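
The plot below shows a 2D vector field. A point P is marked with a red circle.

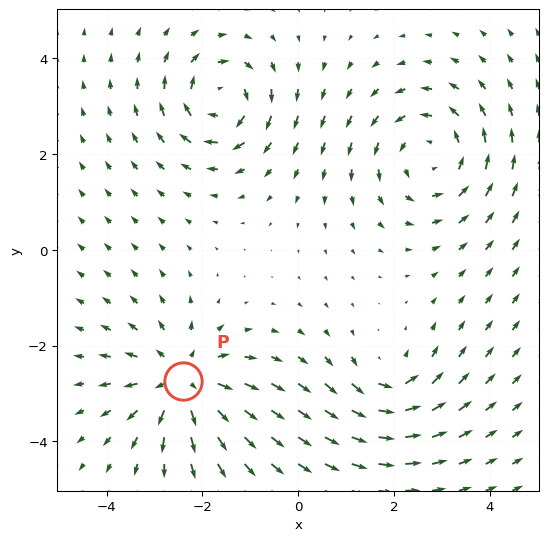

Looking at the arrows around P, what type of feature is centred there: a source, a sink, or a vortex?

At P (-2.4, -2.7) the arrows spread outward. Divergence about +5, curl ≈0 — positive divergence with near-zero curl is a source.

source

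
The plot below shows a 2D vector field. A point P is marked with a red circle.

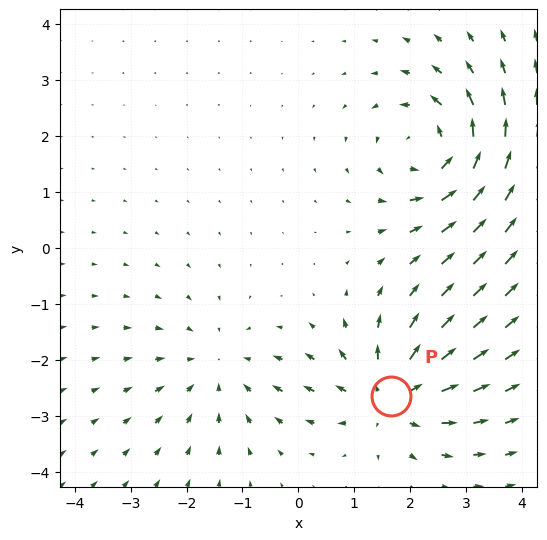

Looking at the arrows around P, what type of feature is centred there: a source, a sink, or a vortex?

source

At P (1.7, -2.6) the arrows spread outward. Divergence about +5, curl ≈0 — positive divergence with near-zero curl is a source.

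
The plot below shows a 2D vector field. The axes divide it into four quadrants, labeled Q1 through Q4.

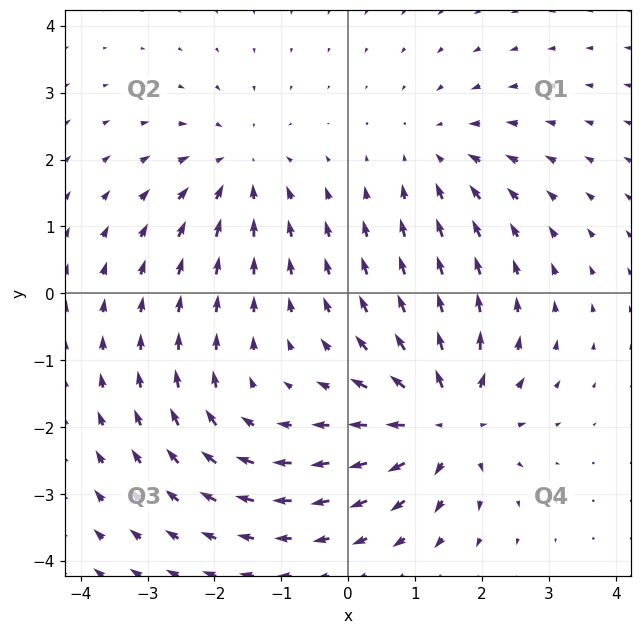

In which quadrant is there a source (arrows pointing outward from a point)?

Q4

The source sits at approximately (1.5, -1.9), which lies in quadrant Q4. The divergence there is about +6, positive as expected for a source.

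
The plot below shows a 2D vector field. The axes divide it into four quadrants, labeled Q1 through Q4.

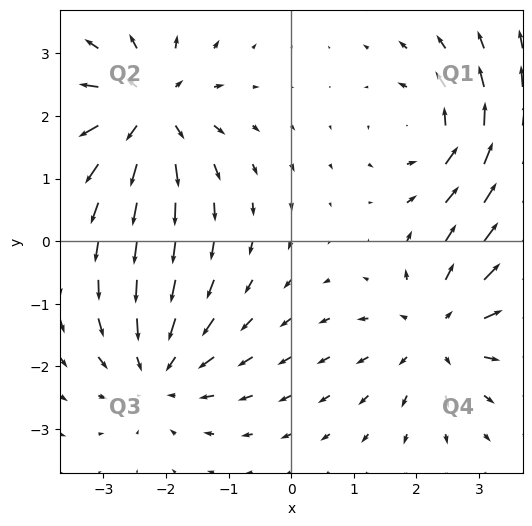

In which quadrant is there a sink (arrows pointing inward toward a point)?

Q3

The sink sits at approximately (-2.1, -2.1), which lies in quadrant Q3. The divergence there is about -4, negative as expected for a sink.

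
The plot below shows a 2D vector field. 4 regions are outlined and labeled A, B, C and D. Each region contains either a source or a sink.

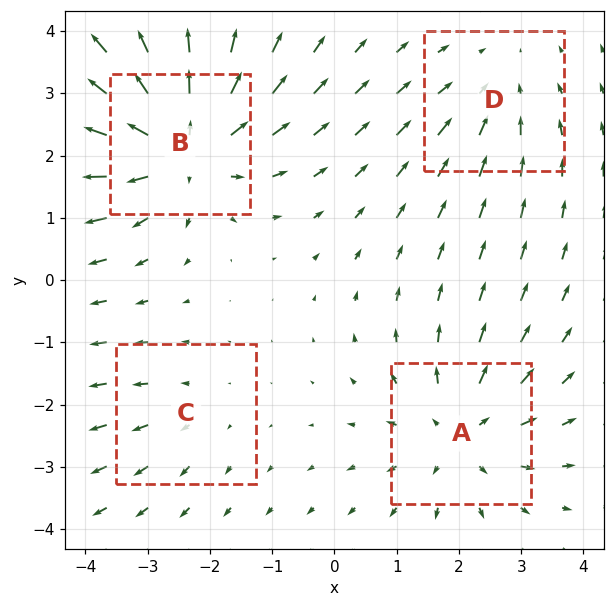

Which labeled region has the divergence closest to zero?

Divergence at each region's feature centre — A: about +4, B: about +6, C: about +2, D: about -3. Region C is closest to zero.

C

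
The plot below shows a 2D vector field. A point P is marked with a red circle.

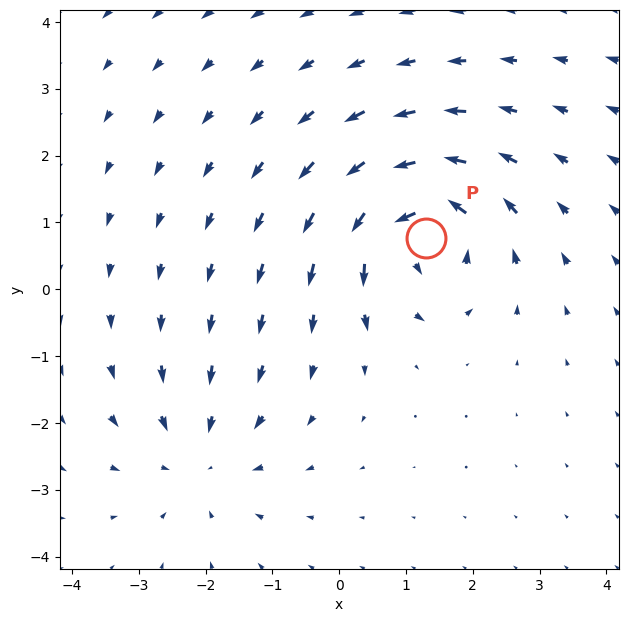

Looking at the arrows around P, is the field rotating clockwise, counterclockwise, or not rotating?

counterclockwise

Near P at (1.3, 0.8) the arrows circulate counterclockwise. The curl (z-component) there is about +7; positive curl means counterclockwise rotation.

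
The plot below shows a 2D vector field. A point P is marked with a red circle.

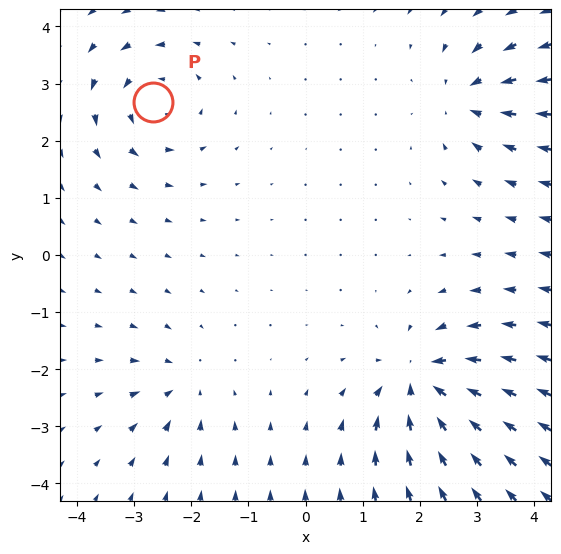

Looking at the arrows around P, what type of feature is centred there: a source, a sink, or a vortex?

At P (-2.7, 2.7) the arrows circulate counterclockwise. Divergence ≈0, curl about +5 — near-zero divergence with nonzero curl is a vortex.

vortex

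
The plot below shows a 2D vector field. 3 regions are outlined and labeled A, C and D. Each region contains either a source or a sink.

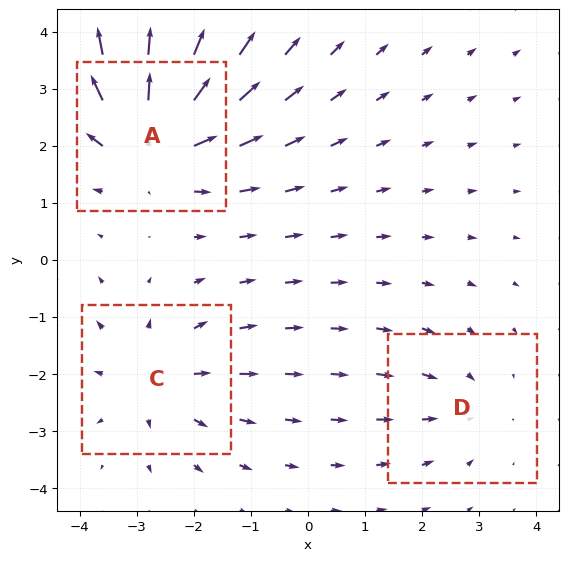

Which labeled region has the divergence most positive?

A

Divergence at each region's feature centre — A: about +4, C: about +3, D: about -2. Region A is most positive.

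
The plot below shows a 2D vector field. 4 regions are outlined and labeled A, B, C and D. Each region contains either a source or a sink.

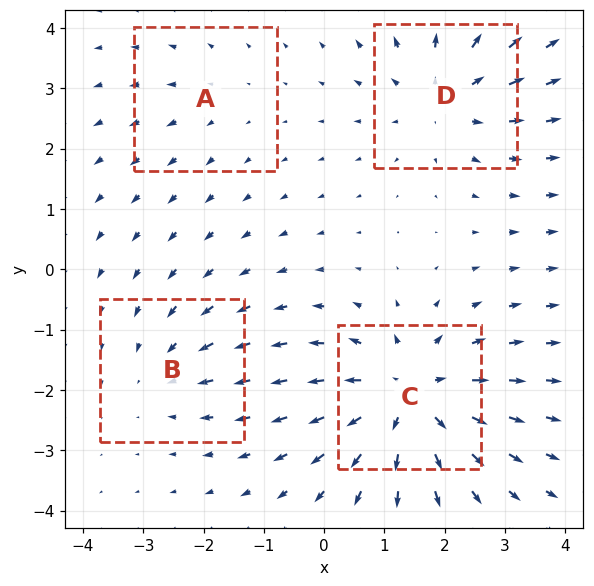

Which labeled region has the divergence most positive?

Divergence at each region's feature centre — A: about +2, B: about -3, C: about +6, D: about +4. Region C is most positive.

C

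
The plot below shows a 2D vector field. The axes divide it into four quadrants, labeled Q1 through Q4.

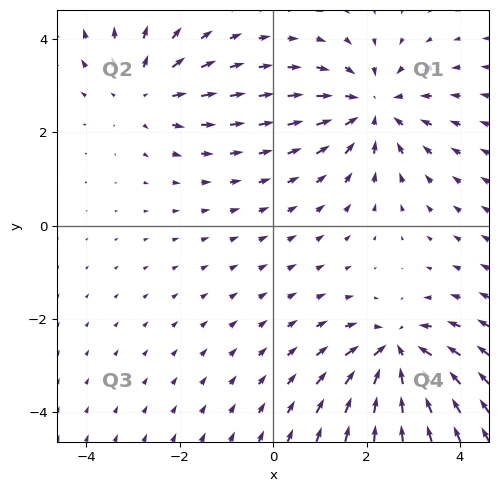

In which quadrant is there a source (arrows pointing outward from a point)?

Q2

The source sits at approximately (-2.8, 2.9), which lies in quadrant Q2. The divergence there is about +3, positive as expected for a source.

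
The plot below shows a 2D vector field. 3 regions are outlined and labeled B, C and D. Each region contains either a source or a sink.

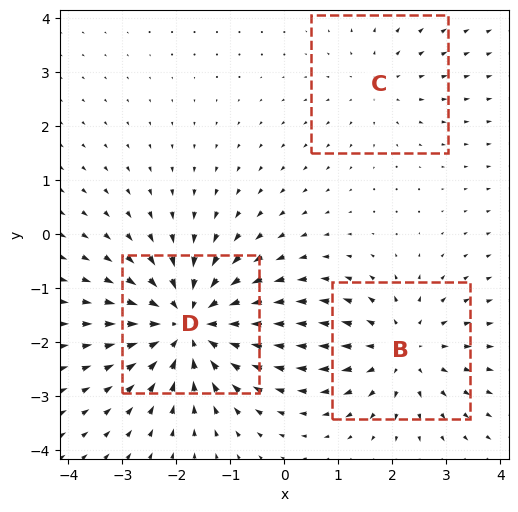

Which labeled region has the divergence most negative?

Divergence at each region's feature centre — B: about +3, C: about +2, D: about -4. Region D is most negative.

D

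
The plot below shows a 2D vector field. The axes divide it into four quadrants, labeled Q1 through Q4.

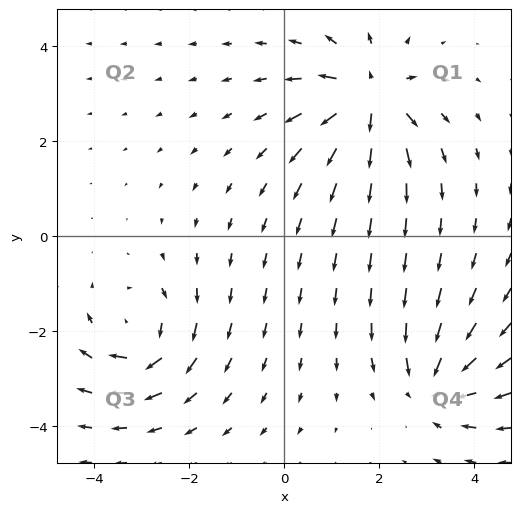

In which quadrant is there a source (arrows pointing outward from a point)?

The source sits at approximately (1.8, 2.9), which lies in quadrant Q1. The divergence there is about +6, positive as expected for a source.

Q1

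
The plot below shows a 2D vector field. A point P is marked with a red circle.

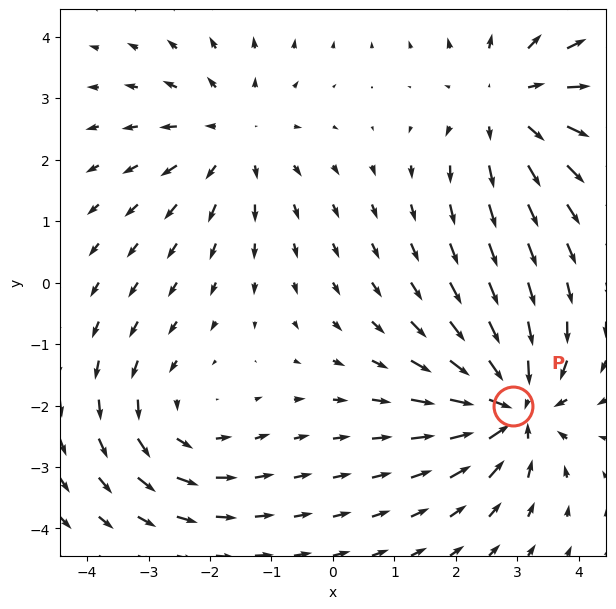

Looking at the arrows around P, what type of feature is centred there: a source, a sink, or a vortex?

sink

At P (2.9, -2.0) the arrows converge inward. Divergence about -6, curl ≈0 — negative divergence with near-zero curl is a sink.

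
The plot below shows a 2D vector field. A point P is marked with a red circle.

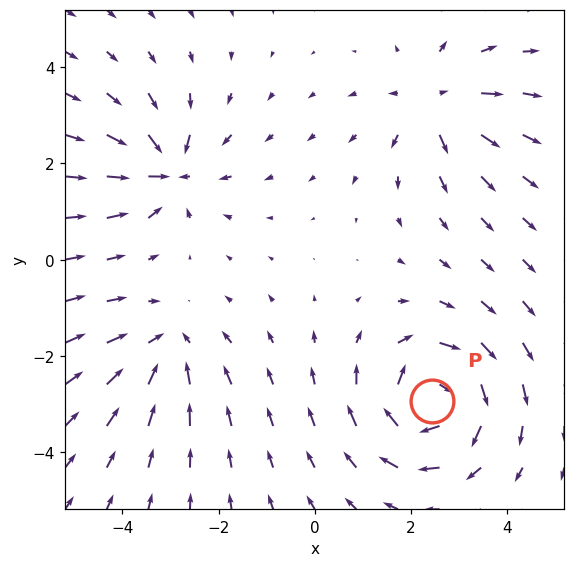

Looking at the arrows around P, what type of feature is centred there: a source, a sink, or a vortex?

vortex

At P (2.4, -2.9) the arrows circulate clockwise. Divergence ≈0, curl about -5 — near-zero divergence with nonzero curl is a vortex.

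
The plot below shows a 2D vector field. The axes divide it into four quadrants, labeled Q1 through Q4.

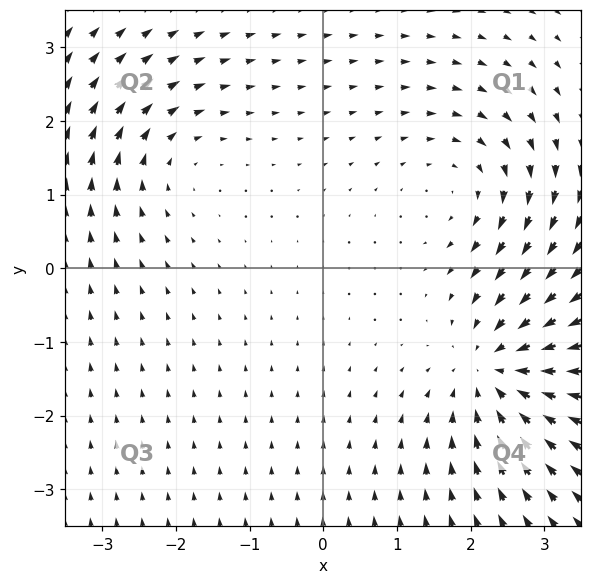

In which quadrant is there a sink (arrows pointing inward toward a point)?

The sink sits at approximately (2.4, -1.4), which lies in quadrant Q4. The divergence there is about -5, negative as expected for a sink.

Q4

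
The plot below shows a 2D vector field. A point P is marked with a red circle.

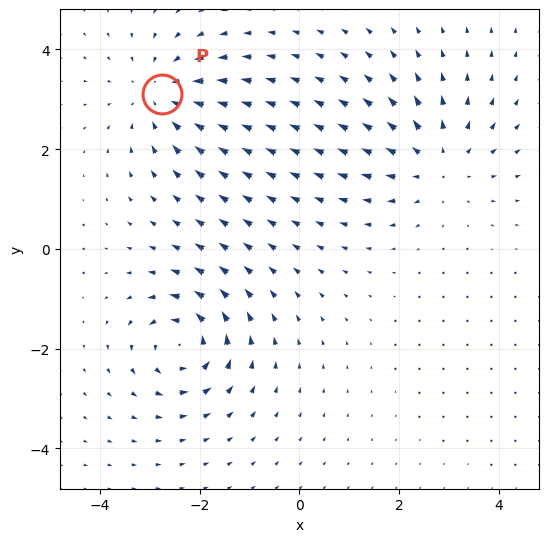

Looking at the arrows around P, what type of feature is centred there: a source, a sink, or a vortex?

At P (-2.8, 3.1) the arrows converge inward. Divergence about -4, curl ≈0 — negative divergence with near-zero curl is a sink.

sink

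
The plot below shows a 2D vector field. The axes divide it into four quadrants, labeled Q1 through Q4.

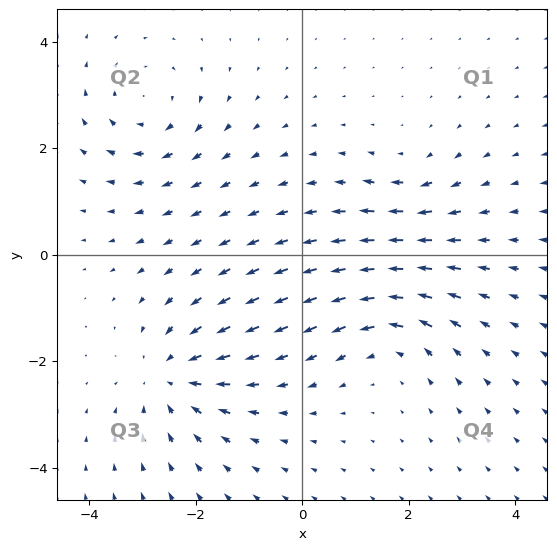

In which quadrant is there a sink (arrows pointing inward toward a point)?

The sink sits at approximately (-2.4, -2.3), which lies in quadrant Q3. The divergence there is about -5, negative as expected for a sink.

Q3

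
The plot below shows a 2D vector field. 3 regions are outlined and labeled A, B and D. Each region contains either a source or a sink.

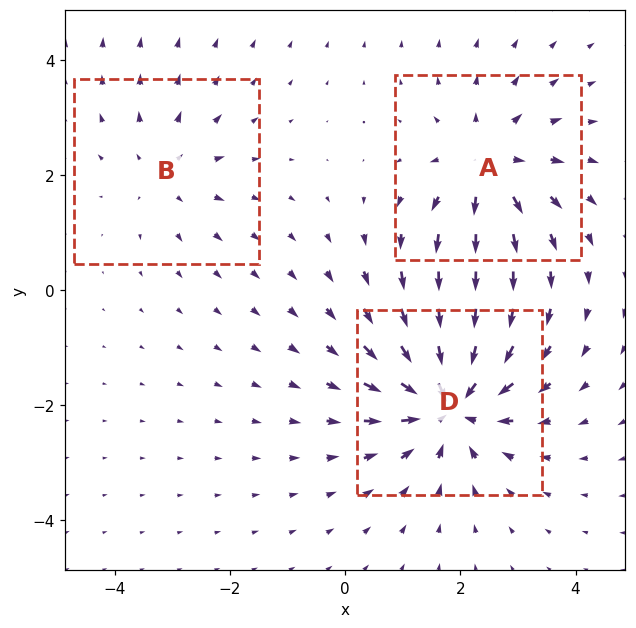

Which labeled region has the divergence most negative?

Divergence at each region's feature centre — A: about +4, B: about +2, D: about -5. Region D is most negative.

D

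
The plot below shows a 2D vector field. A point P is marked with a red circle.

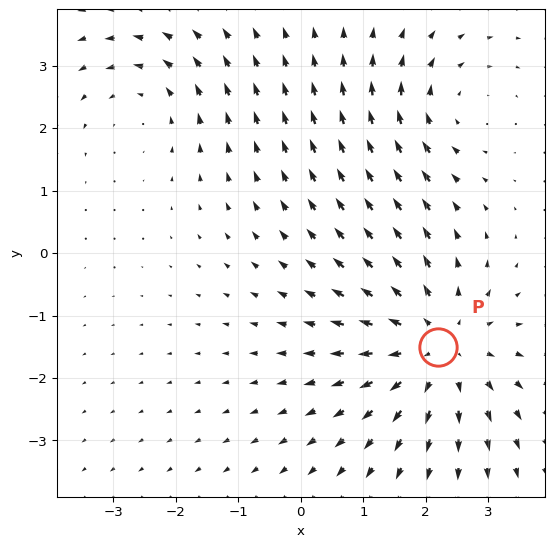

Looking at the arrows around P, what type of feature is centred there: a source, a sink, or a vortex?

source

At P (2.2, -1.5) the arrows spread outward. Divergence about +4, curl ≈0 — positive divergence with near-zero curl is a source.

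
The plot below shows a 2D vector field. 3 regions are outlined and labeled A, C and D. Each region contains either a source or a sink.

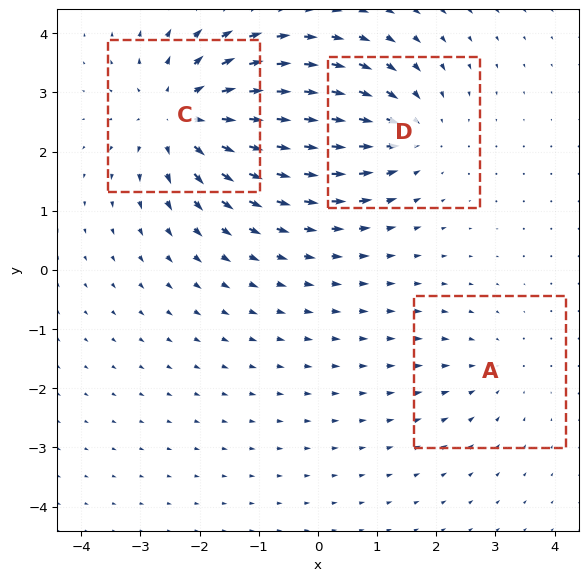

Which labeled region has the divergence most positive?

Divergence at each region's feature centre — A: about -2, C: about +4, D: about -3. Region C is most positive.

C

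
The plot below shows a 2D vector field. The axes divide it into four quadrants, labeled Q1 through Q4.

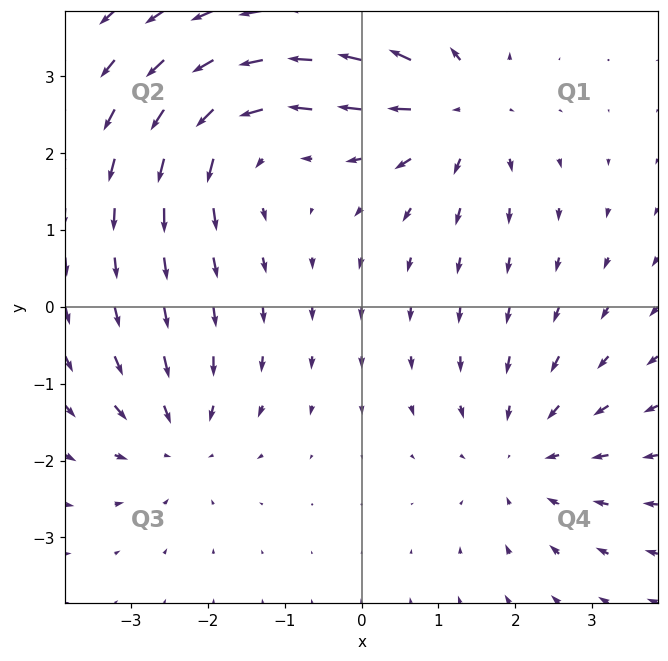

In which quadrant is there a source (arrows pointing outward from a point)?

The source sits at approximately (1.3, 2.6), which lies in quadrant Q1. The divergence there is about +5, positive as expected for a source.

Q1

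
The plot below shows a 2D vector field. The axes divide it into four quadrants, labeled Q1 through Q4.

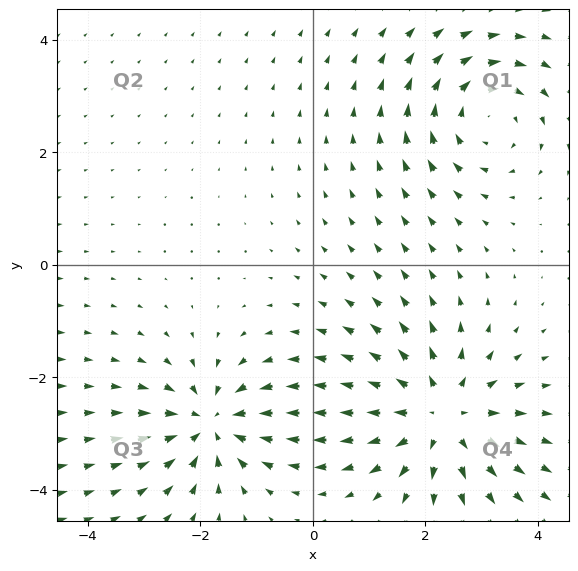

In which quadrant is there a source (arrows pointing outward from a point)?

Q4

The source sits at approximately (2.3, -2.7), which lies in quadrant Q4. The divergence there is about +4, positive as expected for a source.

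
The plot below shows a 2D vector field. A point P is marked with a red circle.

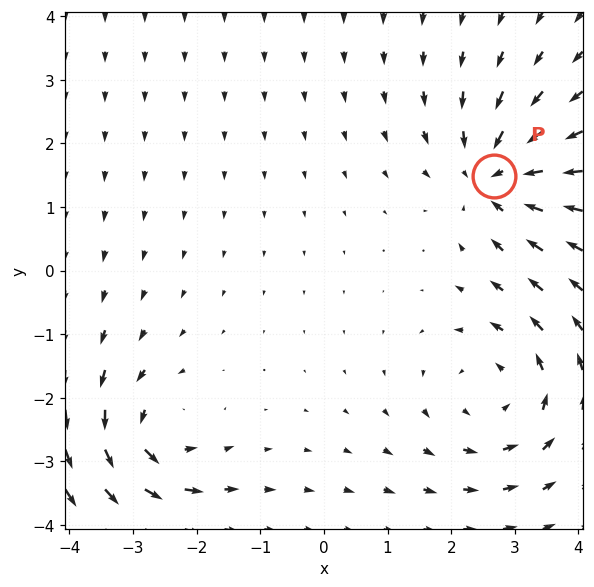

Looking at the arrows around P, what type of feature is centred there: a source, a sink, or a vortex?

At P (2.7, 1.5) the arrows converge inward. Divergence about -4, curl ≈0 — negative divergence with near-zero curl is a sink.

sink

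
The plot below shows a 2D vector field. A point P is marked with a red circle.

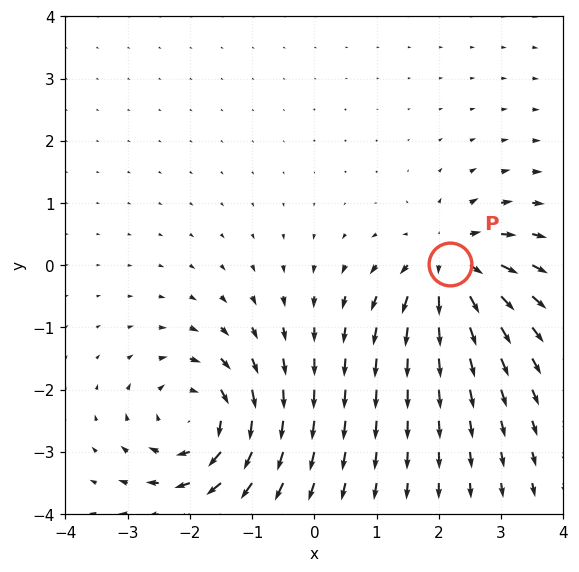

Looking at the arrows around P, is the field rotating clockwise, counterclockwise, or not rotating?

not rotating

Near P at (2.2, 0.0) the arrows show no circulation. The curl there is ≈0.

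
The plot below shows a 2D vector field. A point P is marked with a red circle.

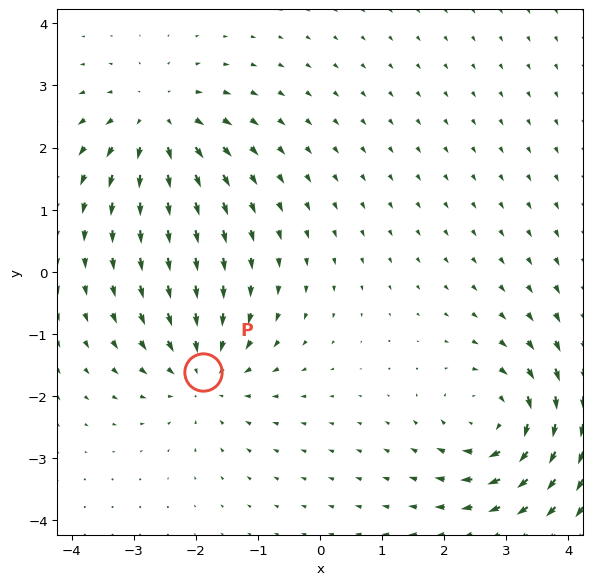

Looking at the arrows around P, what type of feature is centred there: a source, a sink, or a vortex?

At P (-1.9, -1.6) the arrows converge inward. Divergence about -4, curl ≈0 — negative divergence with near-zero curl is a sink.

sink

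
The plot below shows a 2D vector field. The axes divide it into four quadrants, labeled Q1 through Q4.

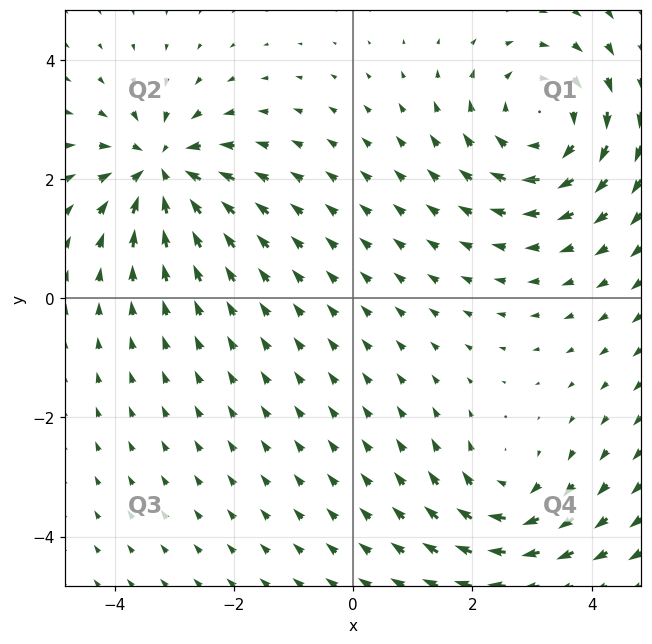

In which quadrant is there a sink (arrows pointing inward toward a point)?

Q2

The sink sits at approximately (-3.2, 2.2), which lies in quadrant Q2. The divergence there is about -5, negative as expected for a sink.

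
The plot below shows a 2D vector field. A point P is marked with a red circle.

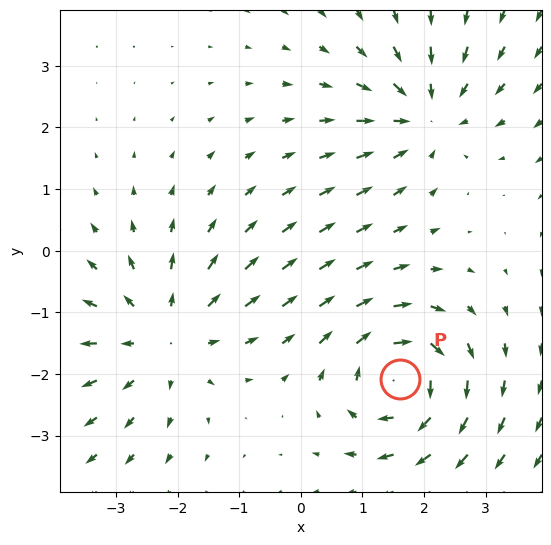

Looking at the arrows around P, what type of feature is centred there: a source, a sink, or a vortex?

vortex

At P (1.6, -2.1) the arrows circulate clockwise. Divergence ≈0, curl about -6 — near-zero divergence with nonzero curl is a vortex.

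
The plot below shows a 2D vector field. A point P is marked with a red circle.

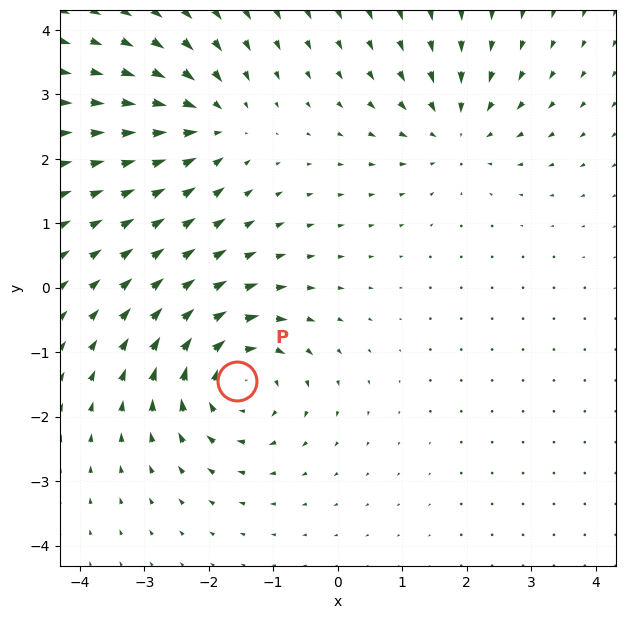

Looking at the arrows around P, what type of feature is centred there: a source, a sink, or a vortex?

vortex

At P (-1.6, -1.5) the arrows circulate clockwise. Divergence ≈0, curl about -6 — near-zero divergence with nonzero curl is a vortex.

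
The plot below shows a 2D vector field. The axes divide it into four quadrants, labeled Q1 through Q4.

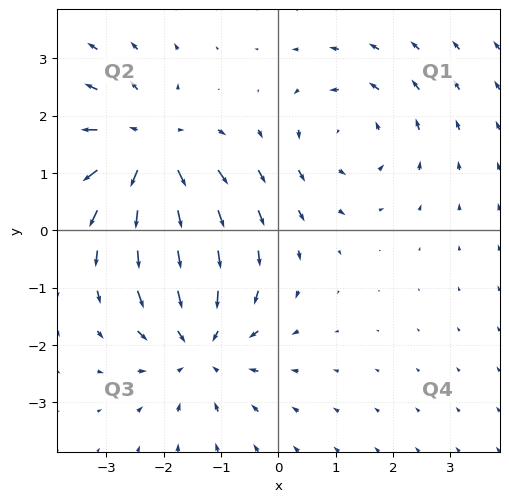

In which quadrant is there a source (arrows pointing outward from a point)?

Q2

The source sits at approximately (-2.3, 1.4), which lies in quadrant Q2. The divergence there is about +4, positive as expected for a source.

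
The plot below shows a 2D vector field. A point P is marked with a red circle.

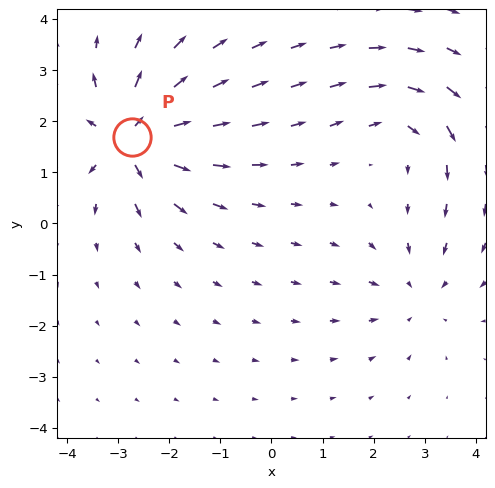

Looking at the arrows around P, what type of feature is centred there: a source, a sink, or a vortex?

source

At P (-2.7, 1.7) the arrows spread outward. Divergence about +5, curl ≈0 — positive divergence with near-zero curl is a source.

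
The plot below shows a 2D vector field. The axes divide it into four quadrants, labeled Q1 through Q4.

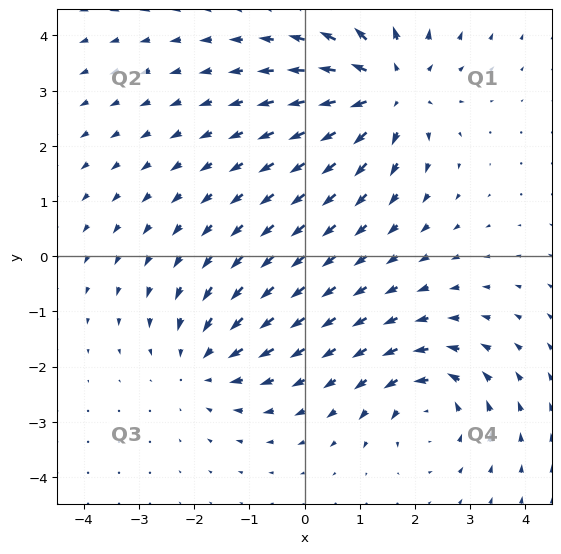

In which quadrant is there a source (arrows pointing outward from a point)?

The source sits at approximately (1.5, 3.0), which lies in quadrant Q1. The divergence there is about +5, positive as expected for a source.

Q1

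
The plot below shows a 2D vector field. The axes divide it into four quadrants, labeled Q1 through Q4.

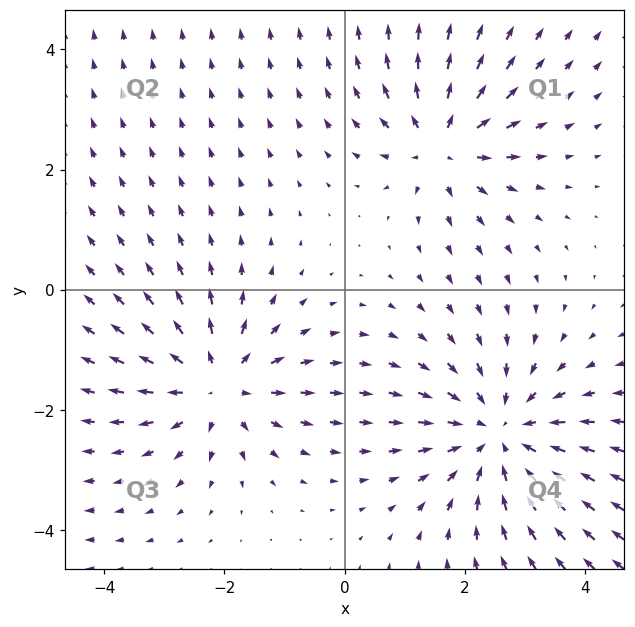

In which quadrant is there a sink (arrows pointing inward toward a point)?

The sink sits at approximately (2.6, -2.4), which lies in quadrant Q4. The divergence there is about -3, negative as expected for a sink.

Q4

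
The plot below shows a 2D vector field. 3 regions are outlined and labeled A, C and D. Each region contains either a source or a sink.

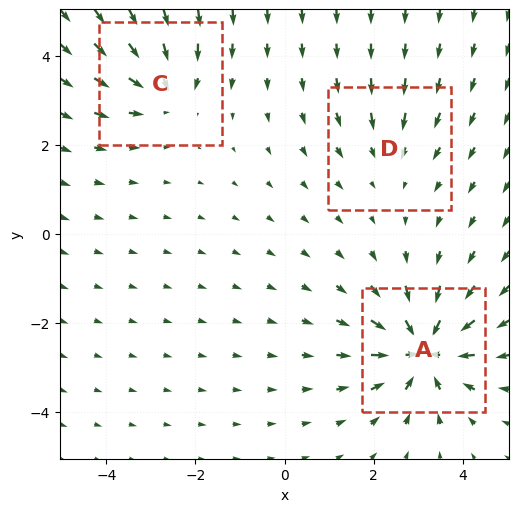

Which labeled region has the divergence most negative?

Divergence at each region's feature centre — A: about -6, C: about -3, D: about -2. Region A is most negative.

A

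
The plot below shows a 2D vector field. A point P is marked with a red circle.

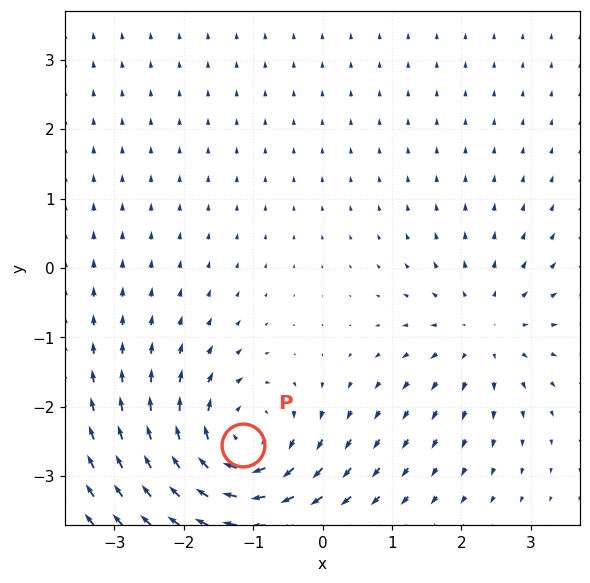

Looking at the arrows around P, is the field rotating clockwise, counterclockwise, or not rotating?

clockwise

Near P at (-1.2, -2.6) the arrows circulate clockwise. The curl (z-component) there is about -5; negative curl means clockwise rotation.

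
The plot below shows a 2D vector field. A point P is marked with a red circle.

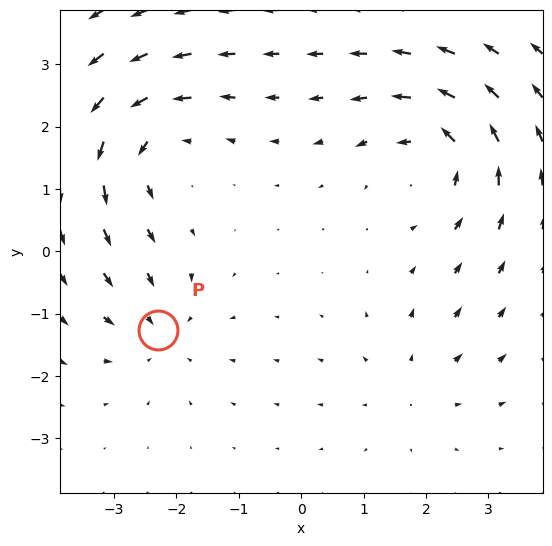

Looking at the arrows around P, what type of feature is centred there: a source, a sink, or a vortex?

sink

At P (-2.3, -1.3) the arrows converge inward. Divergence about -3, curl ≈0 — negative divergence with near-zero curl is a sink.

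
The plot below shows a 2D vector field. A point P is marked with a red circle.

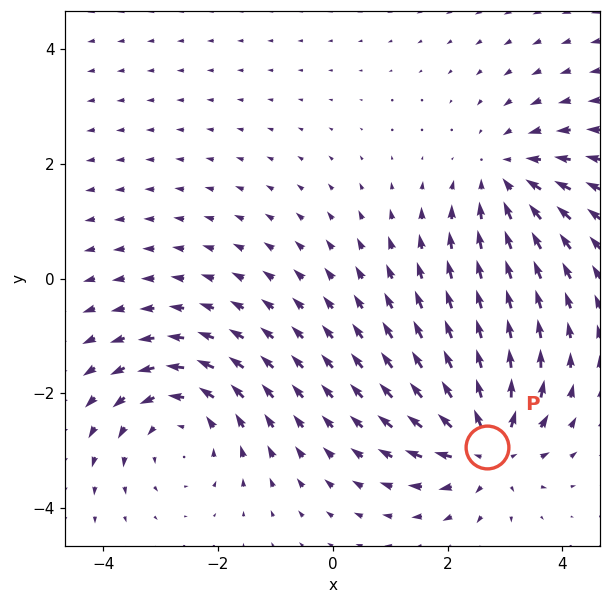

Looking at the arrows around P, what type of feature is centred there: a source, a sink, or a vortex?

At P (2.7, -2.9) the arrows spread outward. Divergence about +5, curl ≈0 — positive divergence with near-zero curl is a source.

source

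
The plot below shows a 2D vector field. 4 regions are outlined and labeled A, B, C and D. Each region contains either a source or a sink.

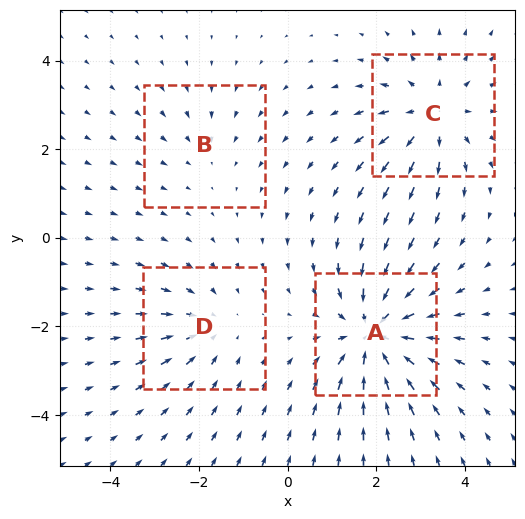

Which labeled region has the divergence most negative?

Divergence at each region's feature centre — A: about -6, B: about -2, C: about +4, D: about -3. Region A is most negative.

A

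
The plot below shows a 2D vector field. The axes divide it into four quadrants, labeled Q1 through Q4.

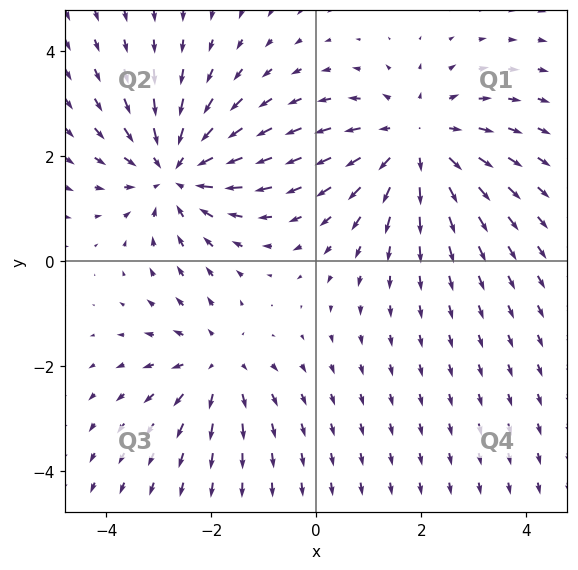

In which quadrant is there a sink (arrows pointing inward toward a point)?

The sink sits at approximately (-2.7, 1.7), which lies in quadrant Q2. The divergence there is about -4, negative as expected for a sink.

Q2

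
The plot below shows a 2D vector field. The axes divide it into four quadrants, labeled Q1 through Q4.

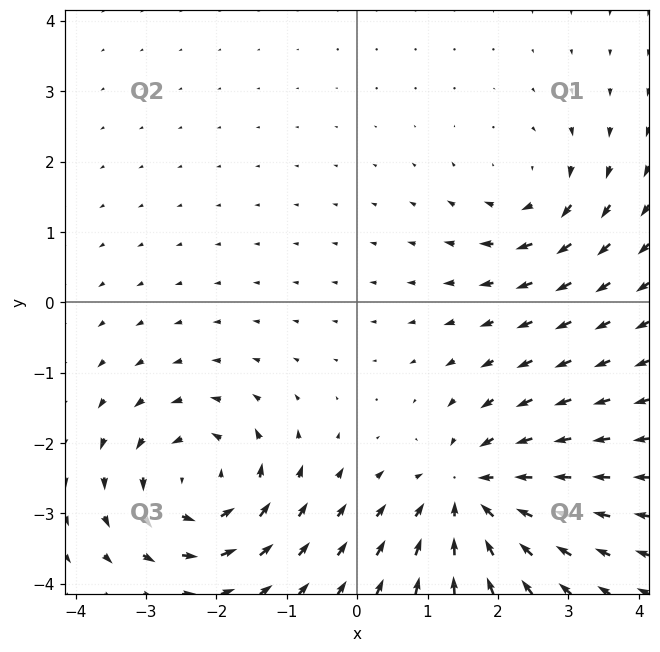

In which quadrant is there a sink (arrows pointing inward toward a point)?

Q4

The sink sits at approximately (1.6, -2.7), which lies in quadrant Q4. The divergence there is about -4, negative as expected for a sink.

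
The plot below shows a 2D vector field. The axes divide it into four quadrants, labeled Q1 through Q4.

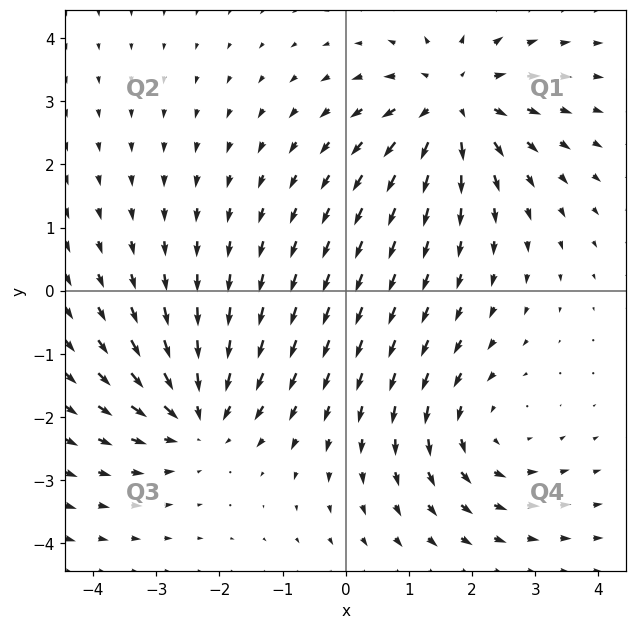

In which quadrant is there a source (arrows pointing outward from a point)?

Q1

The source sits at approximately (1.7, 3.0), which lies in quadrant Q1. The divergence there is about +4, positive as expected for a source.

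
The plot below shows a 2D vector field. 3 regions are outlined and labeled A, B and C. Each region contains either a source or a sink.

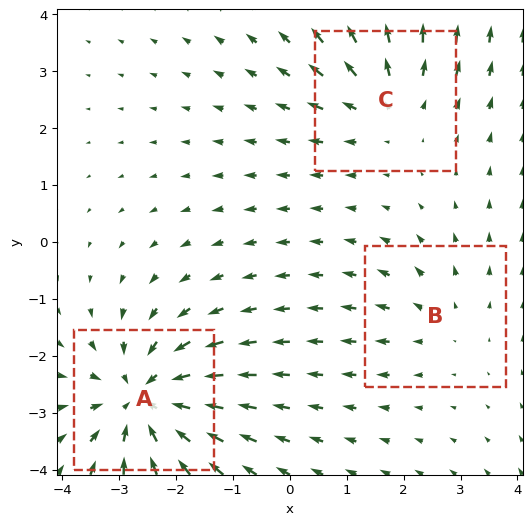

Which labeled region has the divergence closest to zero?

B

Divergence at each region's feature centre — A: about -5, B: about +2, C: about +3. Region B is closest to zero.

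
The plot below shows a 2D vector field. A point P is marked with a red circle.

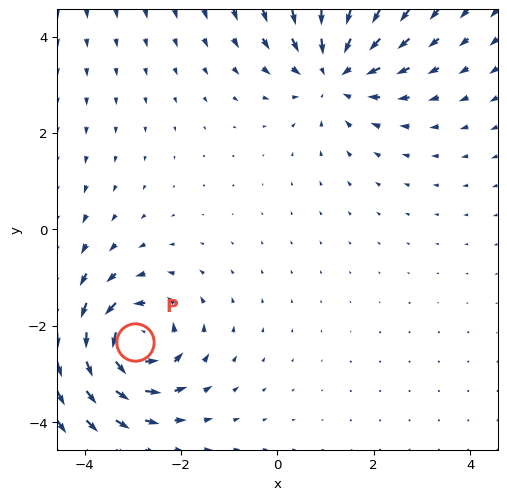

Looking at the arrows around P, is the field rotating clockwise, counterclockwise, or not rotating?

counterclockwise

Near P at (-3.0, -2.3) the arrows circulate counterclockwise. The curl (z-component) there is about +6; positive curl means counterclockwise rotation.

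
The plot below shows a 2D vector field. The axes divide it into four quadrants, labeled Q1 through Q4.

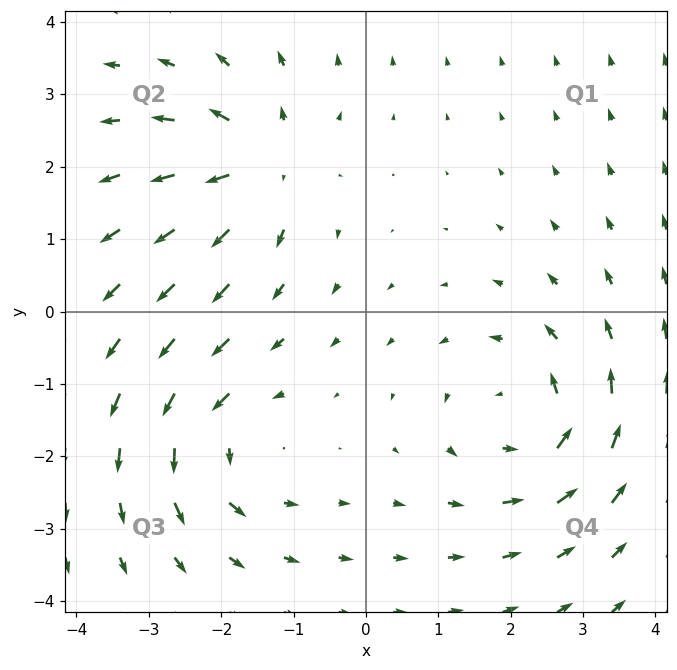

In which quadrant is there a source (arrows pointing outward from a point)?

The source sits at approximately (-1.4, 2.0), which lies in quadrant Q2. The divergence there is about +5, positive as expected for a source.

Q2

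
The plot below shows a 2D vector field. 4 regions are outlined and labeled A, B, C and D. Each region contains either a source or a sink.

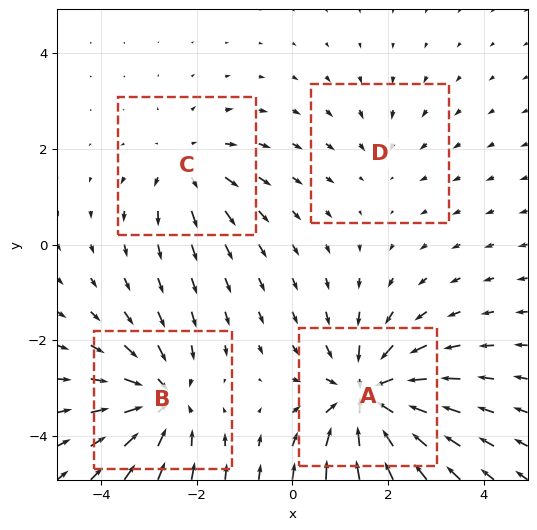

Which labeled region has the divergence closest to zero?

D

Divergence at each region's feature centre — A: about -7, B: about -5, C: about +4, D: about -2. Region D is closest to zero.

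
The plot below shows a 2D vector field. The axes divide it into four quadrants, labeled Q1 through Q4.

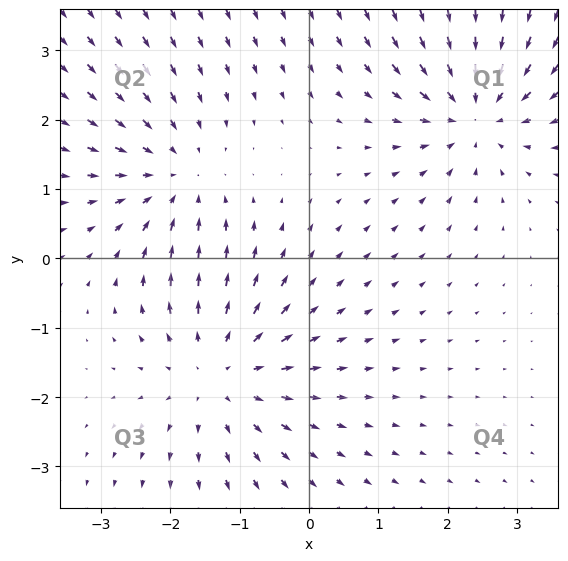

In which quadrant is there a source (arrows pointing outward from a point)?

The source sits at approximately (-1.3, -1.6), which lies in quadrant Q3. The divergence there is about +3, positive as expected for a source.

Q3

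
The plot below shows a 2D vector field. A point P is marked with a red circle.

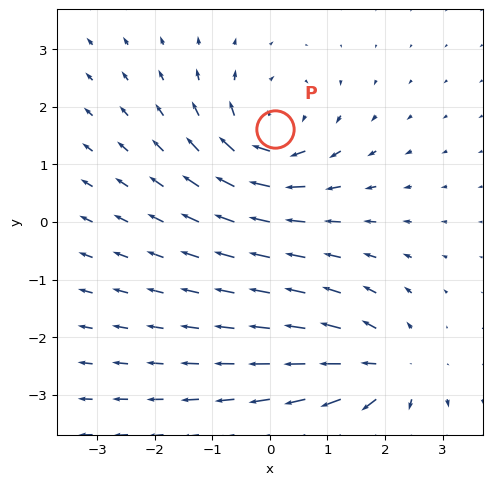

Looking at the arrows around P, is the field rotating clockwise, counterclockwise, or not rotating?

Near P at (0.1, 1.6) the arrows circulate clockwise. The curl (z-component) there is about -4; negative curl means clockwise rotation.

clockwise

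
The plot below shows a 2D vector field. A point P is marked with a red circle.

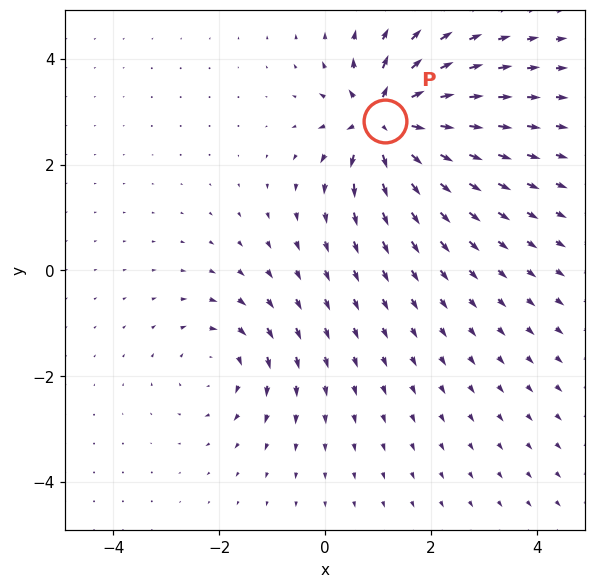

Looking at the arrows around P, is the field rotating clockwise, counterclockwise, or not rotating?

Near P at (1.1, 2.8) the arrows show no circulation. The curl there is ≈0.

not rotating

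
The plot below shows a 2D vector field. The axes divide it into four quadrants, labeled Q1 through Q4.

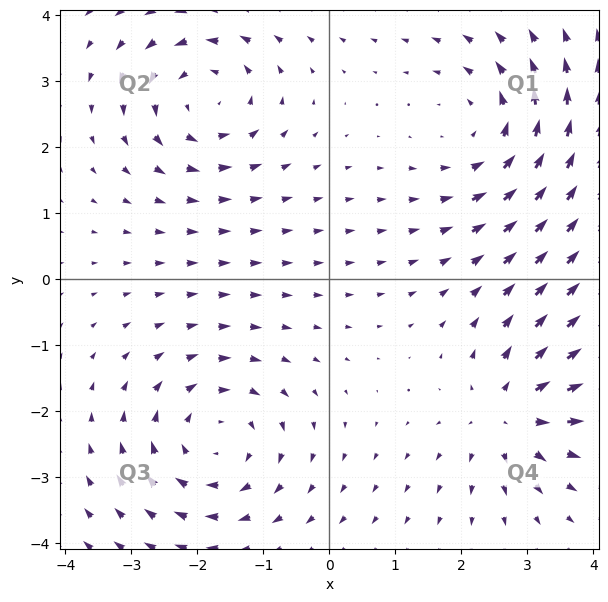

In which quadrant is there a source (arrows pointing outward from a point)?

Q4

The source sits at approximately (2.7, -2.0), which lies in quadrant Q4. The divergence there is about +5, positive as expected for a source.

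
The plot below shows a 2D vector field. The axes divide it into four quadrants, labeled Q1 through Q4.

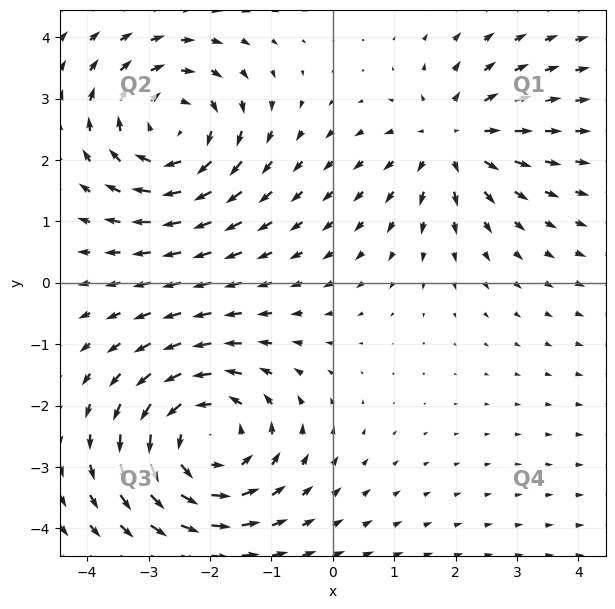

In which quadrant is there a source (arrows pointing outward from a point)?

The source sits at approximately (1.9, 2.3), which lies in quadrant Q1. The divergence there is about +3, positive as expected for a source.

Q1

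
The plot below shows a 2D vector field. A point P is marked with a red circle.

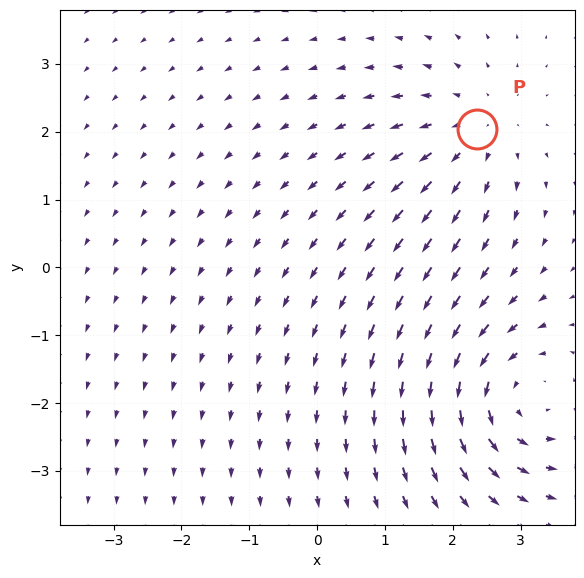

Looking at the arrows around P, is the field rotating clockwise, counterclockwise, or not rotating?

not rotating

Near P at (2.4, 2.0) the arrows show no circulation. The curl there is ≈0.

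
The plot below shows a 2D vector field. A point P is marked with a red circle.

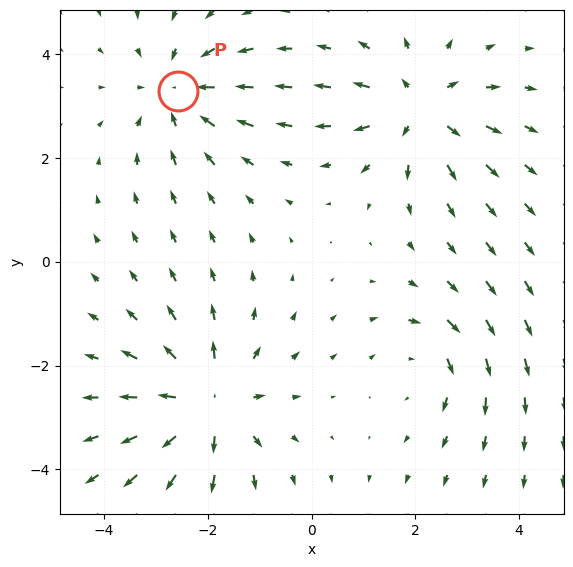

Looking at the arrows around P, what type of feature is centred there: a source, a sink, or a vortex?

sink

At P (-2.6, 3.3) the arrows converge inward. Divergence about -3, curl ≈0 — negative divergence with near-zero curl is a sink.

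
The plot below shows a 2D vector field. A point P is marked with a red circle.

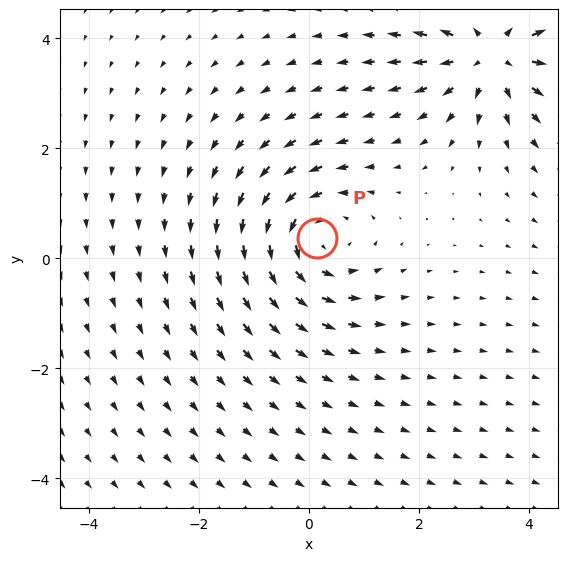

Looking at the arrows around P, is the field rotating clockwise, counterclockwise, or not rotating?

Near P at (0.1, 0.4) the arrows circulate counterclockwise. The curl (z-component) there is about +4; positive curl means counterclockwise rotation.

counterclockwise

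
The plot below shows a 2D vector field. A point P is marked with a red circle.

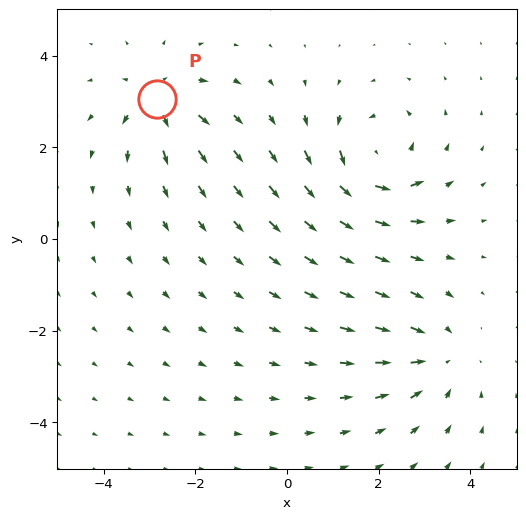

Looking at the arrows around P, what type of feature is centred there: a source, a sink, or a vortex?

At P (-2.8, 3.1) the arrows spread outward. Divergence about +5, curl ≈0 — positive divergence with near-zero curl is a source.

source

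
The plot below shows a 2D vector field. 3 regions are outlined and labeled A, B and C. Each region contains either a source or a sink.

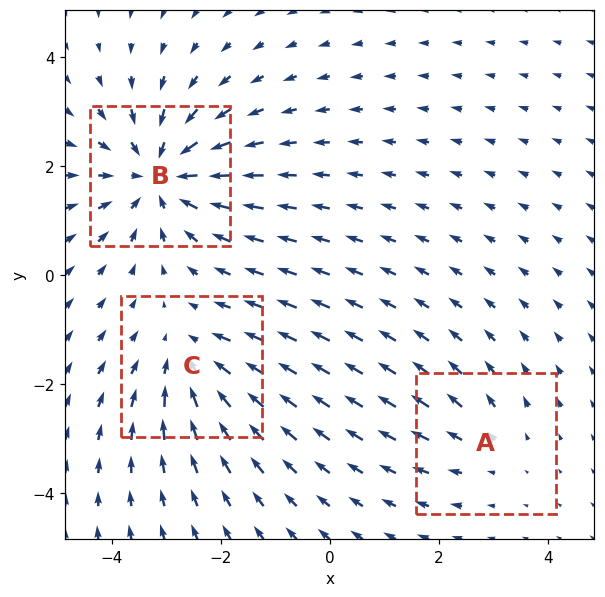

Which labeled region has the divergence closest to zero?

A

Divergence at each region's feature centre — A: about +2, B: about -5, C: about -3. Region A is closest to zero.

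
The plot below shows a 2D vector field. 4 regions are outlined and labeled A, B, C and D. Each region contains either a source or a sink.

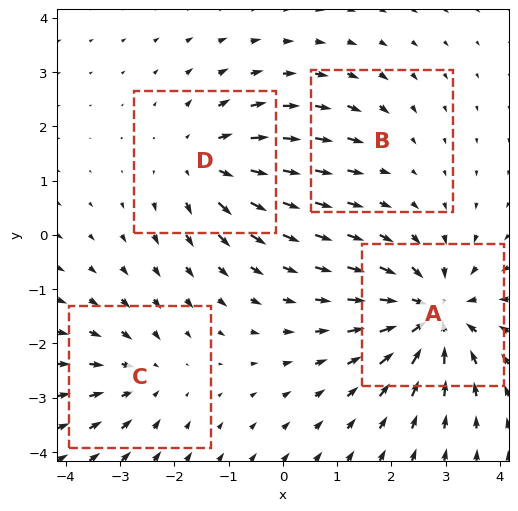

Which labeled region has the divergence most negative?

A

Divergence at each region's feature centre — A: about -7, B: about -2, C: about -4, D: about +5. Region A is most negative.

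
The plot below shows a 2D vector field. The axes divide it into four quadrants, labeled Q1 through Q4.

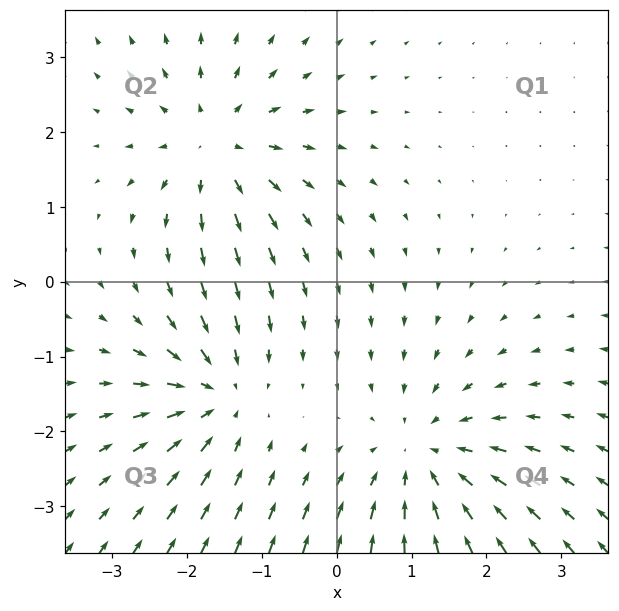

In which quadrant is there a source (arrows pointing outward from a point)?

The source sits at approximately (-1.6, 1.8), which lies in quadrant Q2. The divergence there is about +4, positive as expected for a source.

Q2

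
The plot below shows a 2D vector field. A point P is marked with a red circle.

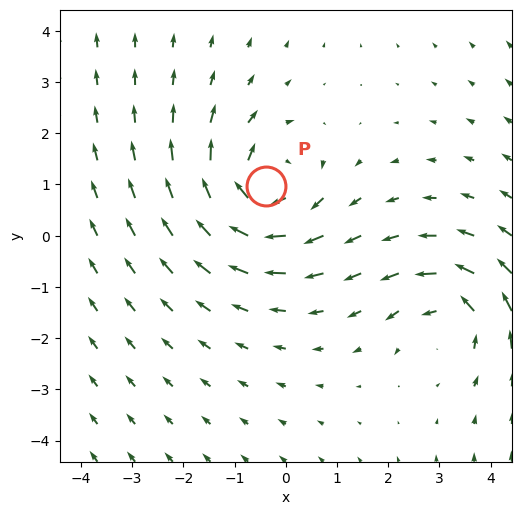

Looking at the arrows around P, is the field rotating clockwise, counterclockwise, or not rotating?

clockwise

Near P at (-0.4, 1.0) the arrows circulate clockwise. The curl (z-component) there is about -4; negative curl means clockwise rotation.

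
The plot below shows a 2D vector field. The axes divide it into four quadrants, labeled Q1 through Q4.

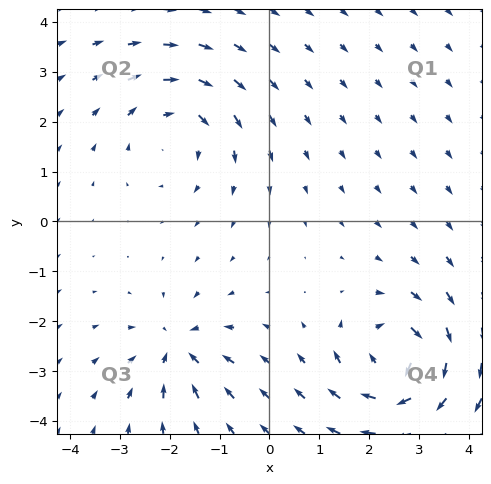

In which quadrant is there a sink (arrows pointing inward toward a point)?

The sink sits at approximately (-1.8, -2.5), which lies in quadrant Q3. The divergence there is about -4, negative as expected for a sink.

Q3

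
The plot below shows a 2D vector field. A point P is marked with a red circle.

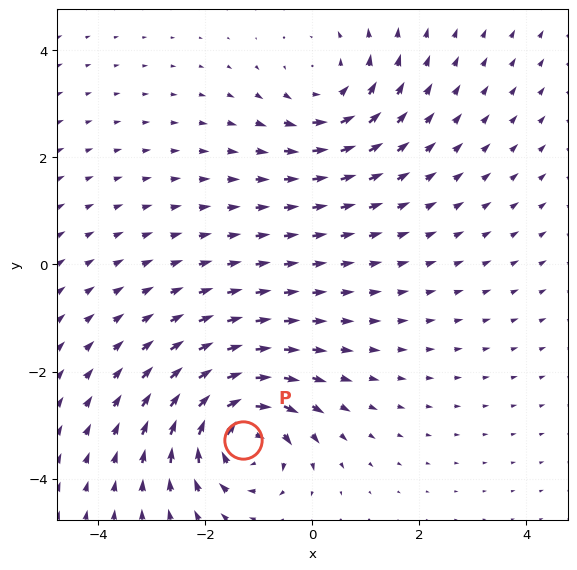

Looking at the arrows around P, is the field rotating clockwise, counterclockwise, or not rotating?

Near P at (-1.3, -3.3) the arrows circulate clockwise. The curl (z-component) there is about -6; negative curl means clockwise rotation.

clockwise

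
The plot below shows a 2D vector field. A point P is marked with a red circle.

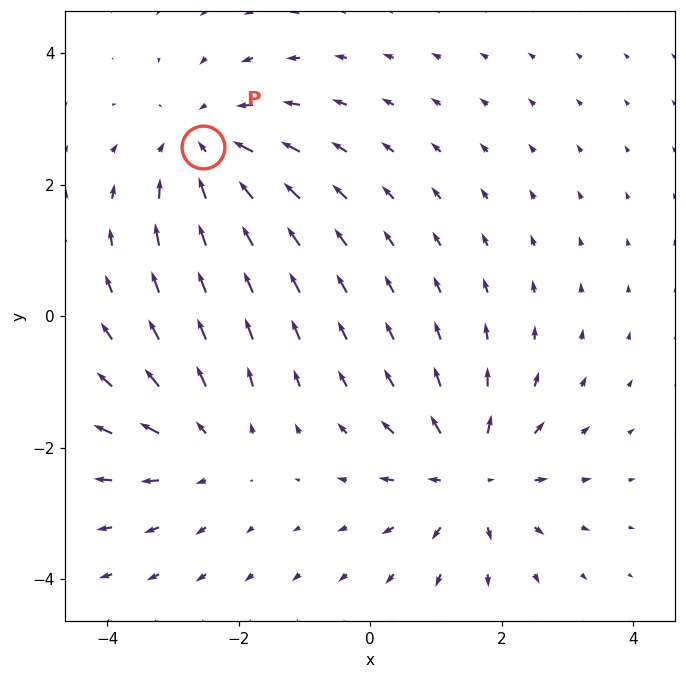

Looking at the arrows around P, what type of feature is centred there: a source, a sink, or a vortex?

sink

At P (-2.5, 2.6) the arrows converge inward. Divergence about -3, curl ≈0 — negative divergence with near-zero curl is a sink.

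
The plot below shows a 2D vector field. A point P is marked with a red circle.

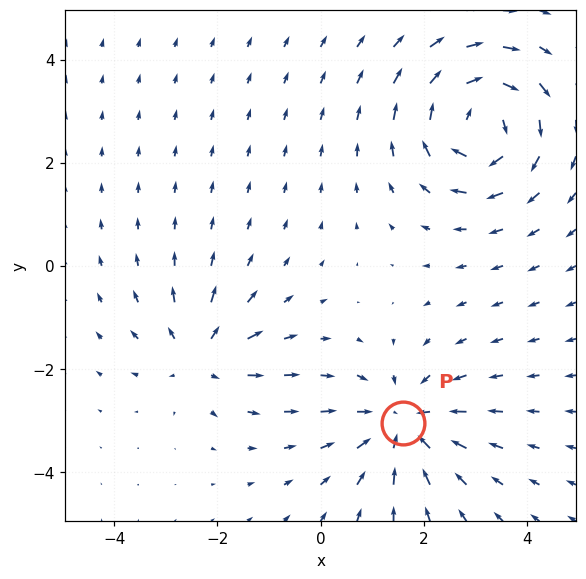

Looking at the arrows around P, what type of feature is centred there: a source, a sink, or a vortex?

sink

At P (1.6, -3.1) the arrows converge inward. Divergence about -4, curl ≈0 — negative divergence with near-zero curl is a sink.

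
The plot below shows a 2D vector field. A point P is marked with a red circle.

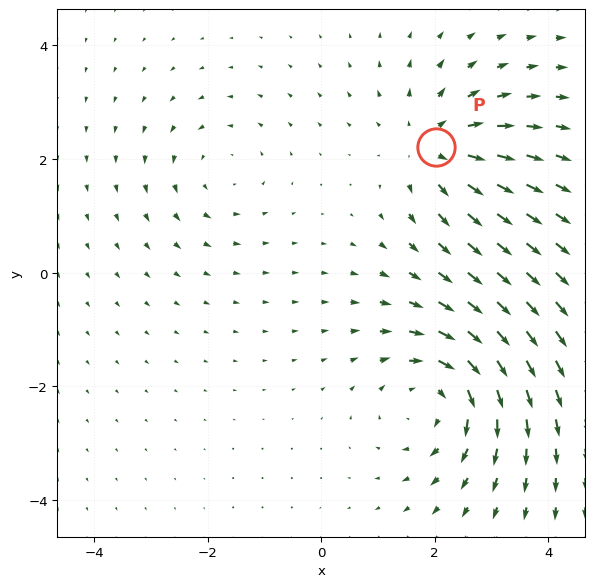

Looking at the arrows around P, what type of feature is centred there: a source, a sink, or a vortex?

source

At P (2.0, 2.2) the arrows spread outward. Divergence about +4, curl ≈0 — positive divergence with near-zero curl is a source.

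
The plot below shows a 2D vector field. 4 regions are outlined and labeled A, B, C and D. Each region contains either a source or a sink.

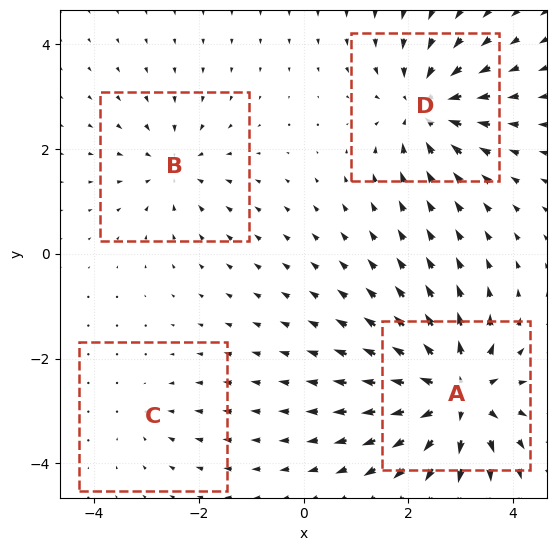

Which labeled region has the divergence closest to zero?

Divergence at each region's feature centre — A: about +9, B: about -4, C: about -2, D: about -6. Region C is closest to zero.

C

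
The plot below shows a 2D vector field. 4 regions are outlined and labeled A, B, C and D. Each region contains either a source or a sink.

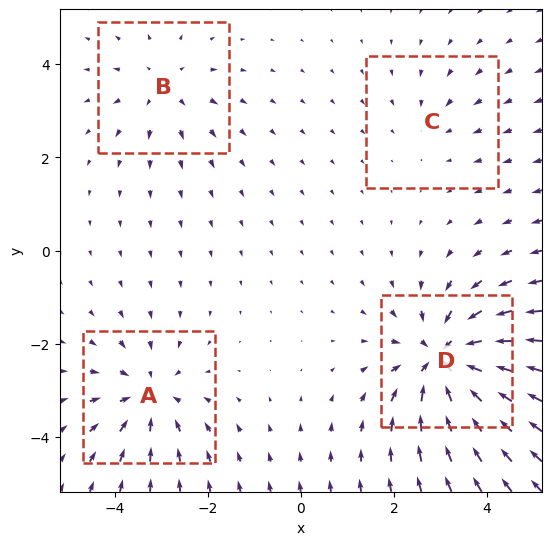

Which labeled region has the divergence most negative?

D

Divergence at each region's feature centre — A: about -5, B: about +3, C: about -2, D: about -7. Region D is most negative.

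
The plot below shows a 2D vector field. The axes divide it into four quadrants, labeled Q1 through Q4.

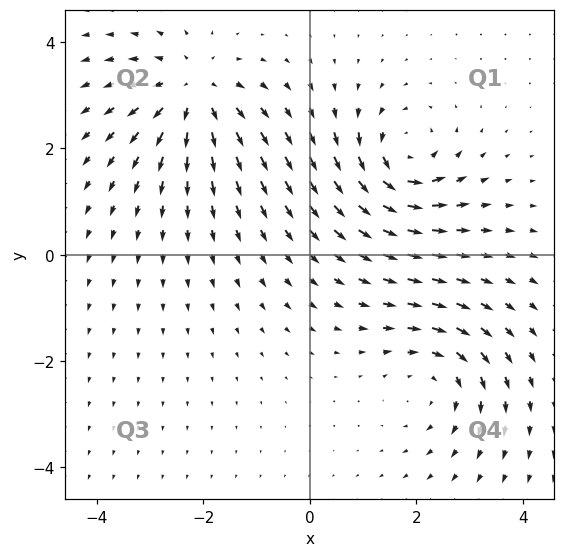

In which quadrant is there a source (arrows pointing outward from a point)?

Q2

The source sits at approximately (-2.2, 3.1), which lies in quadrant Q2. The divergence there is about +5, positive as expected for a source.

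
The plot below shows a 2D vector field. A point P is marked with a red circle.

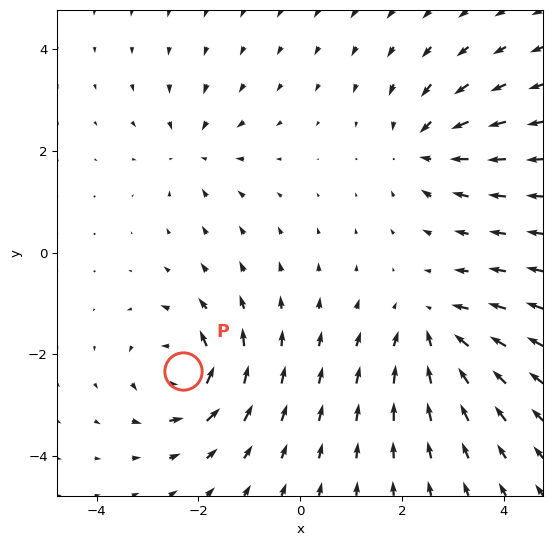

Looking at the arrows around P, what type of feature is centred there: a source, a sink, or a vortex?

At P (-2.3, -2.3) the arrows circulate counterclockwise. Divergence ≈0, curl about +7 — near-zero divergence with nonzero curl is a vortex.

vortex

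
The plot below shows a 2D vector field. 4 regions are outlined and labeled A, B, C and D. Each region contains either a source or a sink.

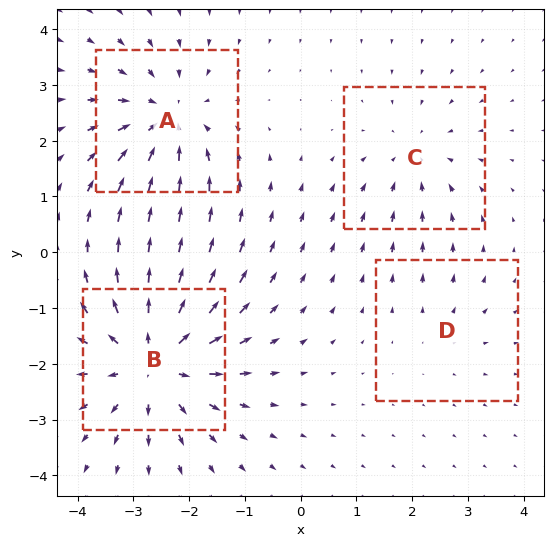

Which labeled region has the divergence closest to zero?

Divergence at each region's feature centre — A: about -5, B: about +6, C: about -3, D: about +2. Region D is closest to zero.

D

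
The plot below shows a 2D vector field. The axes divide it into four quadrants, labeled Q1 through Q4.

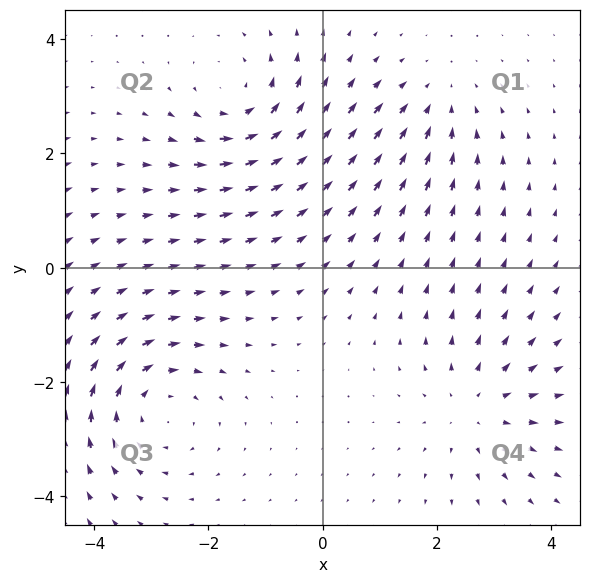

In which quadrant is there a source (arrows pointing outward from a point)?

The source sits at approximately (2.7, -2.4), which lies in quadrant Q4. The divergence there is about +4, positive as expected for a source.

Q4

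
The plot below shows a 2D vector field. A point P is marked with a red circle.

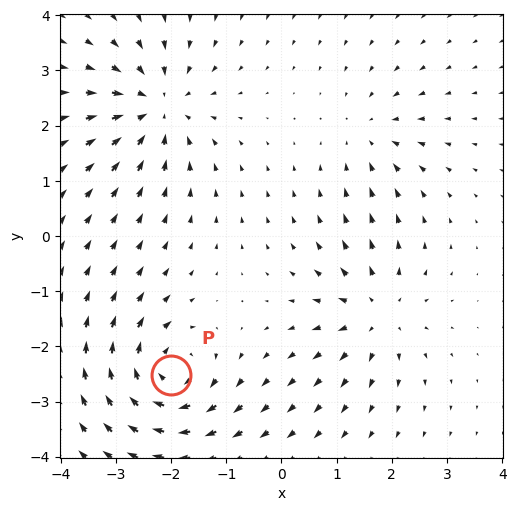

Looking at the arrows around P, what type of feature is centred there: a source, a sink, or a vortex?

At P (-2.0, -2.5) the arrows circulate clockwise. Divergence ≈0, curl about -7 — near-zero divergence with nonzero curl is a vortex.

vortex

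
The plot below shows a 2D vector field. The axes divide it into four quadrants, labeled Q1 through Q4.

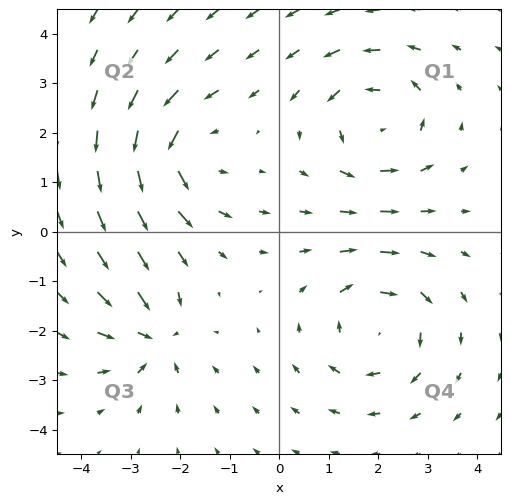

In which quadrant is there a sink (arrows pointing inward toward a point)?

The sink sits at approximately (-2.5, -2.1), which lies in quadrant Q3. The divergence there is about -5, negative as expected for a sink.

Q3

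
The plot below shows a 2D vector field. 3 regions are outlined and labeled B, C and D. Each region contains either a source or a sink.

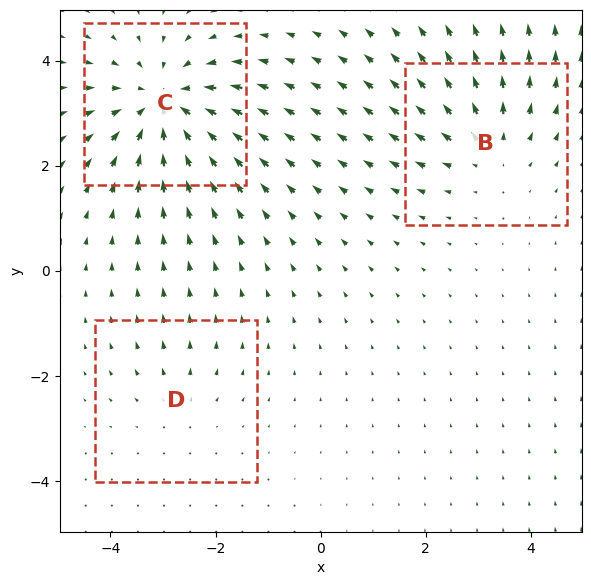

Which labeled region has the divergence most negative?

Divergence at each region's feature centre — B: about +3, C: about -5, D: about +2. Region C is most negative.

C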